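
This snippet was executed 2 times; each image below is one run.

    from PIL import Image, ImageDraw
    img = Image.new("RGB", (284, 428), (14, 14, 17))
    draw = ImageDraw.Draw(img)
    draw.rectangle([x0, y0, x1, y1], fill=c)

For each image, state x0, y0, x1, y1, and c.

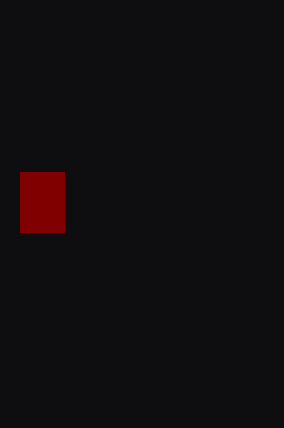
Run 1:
x0 = 20
y0 = 172
x1 = 64
y1 = 232
c = 'maroon'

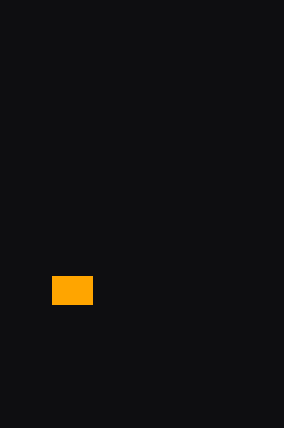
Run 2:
x0 = 52, y0 = 276, x1 = 92, y1 = 304, c = 'orange'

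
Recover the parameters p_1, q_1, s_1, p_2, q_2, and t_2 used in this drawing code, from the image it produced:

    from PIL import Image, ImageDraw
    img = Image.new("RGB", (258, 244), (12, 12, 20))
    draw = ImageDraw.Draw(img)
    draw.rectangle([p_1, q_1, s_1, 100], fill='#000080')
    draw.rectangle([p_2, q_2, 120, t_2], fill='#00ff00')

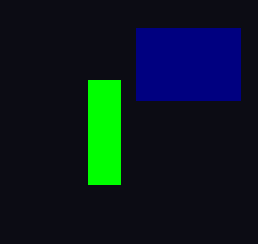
p_1 = 136
q_1 = 28
s_1 = 240
p_2 = 88
q_2 = 80
t_2 = 184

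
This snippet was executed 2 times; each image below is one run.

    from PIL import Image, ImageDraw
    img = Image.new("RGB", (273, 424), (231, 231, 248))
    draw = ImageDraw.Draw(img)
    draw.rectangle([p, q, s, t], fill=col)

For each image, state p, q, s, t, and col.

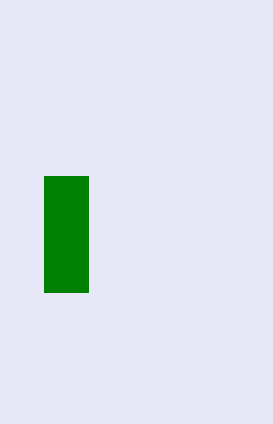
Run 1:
p = 44, q = 176, s = 88, t = 292, col = 'green'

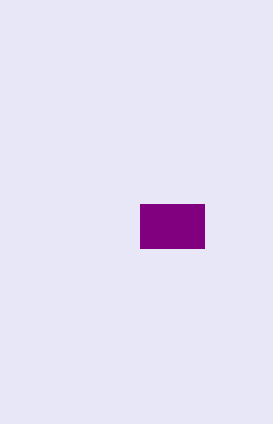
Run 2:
p = 140; q = 204; s = 204; t = 248; col = 'purple'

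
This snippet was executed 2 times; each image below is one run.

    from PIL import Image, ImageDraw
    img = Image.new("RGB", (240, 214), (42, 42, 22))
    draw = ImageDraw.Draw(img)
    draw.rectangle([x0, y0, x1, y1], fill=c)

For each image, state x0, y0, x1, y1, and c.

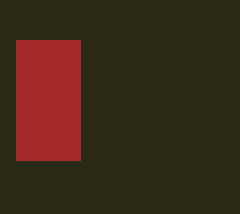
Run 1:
x0 = 16
y0 = 40
x1 = 80
y1 = 160
c = 'brown'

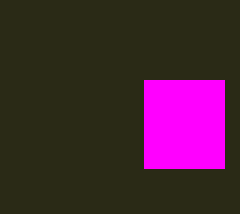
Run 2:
x0 = 144; y0 = 80; x1 = 224; y1 = 168; c = 'magenta'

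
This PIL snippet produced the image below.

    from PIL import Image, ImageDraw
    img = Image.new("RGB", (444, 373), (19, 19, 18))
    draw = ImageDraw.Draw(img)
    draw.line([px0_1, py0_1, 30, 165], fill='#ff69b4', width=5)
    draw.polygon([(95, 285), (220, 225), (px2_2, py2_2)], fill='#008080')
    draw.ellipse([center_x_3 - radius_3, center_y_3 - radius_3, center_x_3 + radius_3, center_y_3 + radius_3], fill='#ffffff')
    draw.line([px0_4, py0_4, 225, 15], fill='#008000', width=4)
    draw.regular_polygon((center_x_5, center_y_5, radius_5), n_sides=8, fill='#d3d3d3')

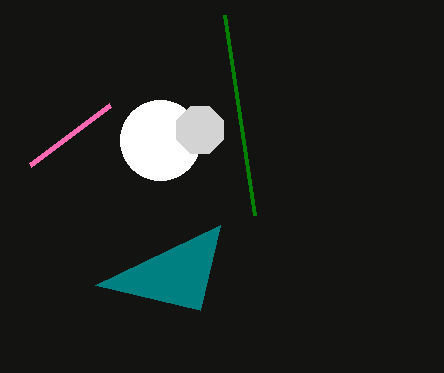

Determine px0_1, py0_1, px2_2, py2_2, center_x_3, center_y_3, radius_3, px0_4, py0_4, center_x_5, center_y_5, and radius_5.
px0_1 = 110; py0_1 = 105; px2_2 = 200; py2_2 = 310; center_x_3 = 160; center_y_3 = 140; radius_3 = 40; px0_4 = 255; py0_4 = 215; center_x_5 = 200; center_y_5 = 130; radius_5 = 25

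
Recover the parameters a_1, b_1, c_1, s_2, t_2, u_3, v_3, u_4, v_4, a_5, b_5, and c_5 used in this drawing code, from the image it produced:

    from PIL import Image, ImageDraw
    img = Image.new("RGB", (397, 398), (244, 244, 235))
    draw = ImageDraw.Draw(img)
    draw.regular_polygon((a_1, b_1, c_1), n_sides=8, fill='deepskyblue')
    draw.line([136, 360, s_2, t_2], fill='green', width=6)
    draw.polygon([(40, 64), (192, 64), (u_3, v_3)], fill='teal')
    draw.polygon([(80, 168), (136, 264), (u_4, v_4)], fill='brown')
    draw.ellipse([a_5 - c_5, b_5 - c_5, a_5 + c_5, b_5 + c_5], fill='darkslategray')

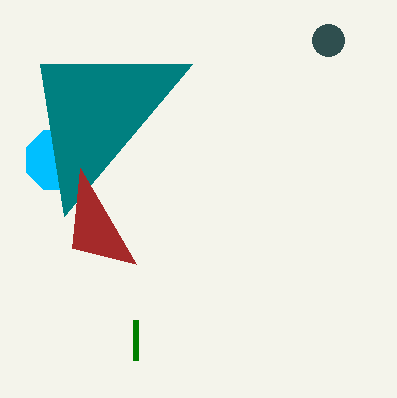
a_1 = 56
b_1 = 160
c_1 = 32
s_2 = 136
t_2 = 320
u_3 = 64
v_3 = 216
u_4 = 72
v_4 = 248
a_5 = 328
b_5 = 40
c_5 = 16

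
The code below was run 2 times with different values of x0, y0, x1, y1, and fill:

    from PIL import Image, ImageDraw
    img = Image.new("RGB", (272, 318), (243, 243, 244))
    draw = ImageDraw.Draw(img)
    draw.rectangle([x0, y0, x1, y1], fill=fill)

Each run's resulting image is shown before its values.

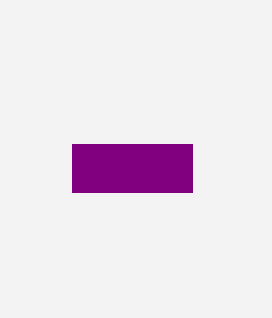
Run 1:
x0 = 72; y0 = 144; x1 = 192; y1 = 192; fill = 'purple'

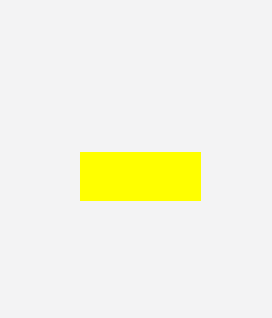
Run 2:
x0 = 80; y0 = 152; x1 = 200; y1 = 200; fill = 'yellow'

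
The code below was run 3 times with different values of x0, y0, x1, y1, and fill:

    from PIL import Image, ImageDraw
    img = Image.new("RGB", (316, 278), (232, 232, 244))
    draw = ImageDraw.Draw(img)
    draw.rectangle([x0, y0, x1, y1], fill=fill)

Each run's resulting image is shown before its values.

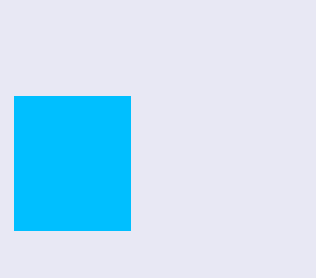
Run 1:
x0 = 14
y0 = 96
x1 = 130
y1 = 230
fill = 'deepskyblue'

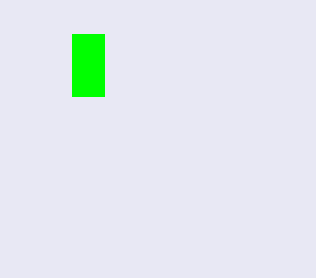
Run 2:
x0 = 72
y0 = 34
x1 = 104
y1 = 96
fill = 'lime'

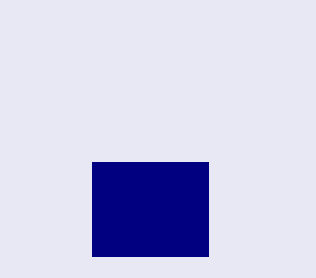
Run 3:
x0 = 92
y0 = 162
x1 = 208
y1 = 256
fill = 'navy'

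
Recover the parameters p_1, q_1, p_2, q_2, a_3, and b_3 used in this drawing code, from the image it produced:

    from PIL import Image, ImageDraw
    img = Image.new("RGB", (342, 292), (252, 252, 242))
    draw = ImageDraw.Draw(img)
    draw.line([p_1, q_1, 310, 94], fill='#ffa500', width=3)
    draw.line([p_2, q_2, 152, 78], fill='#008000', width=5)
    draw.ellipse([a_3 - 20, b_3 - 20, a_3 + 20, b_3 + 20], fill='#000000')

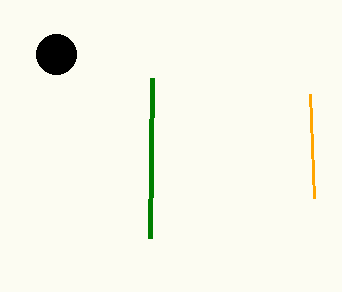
p_1 = 314
q_1 = 198
p_2 = 150
q_2 = 238
a_3 = 56
b_3 = 54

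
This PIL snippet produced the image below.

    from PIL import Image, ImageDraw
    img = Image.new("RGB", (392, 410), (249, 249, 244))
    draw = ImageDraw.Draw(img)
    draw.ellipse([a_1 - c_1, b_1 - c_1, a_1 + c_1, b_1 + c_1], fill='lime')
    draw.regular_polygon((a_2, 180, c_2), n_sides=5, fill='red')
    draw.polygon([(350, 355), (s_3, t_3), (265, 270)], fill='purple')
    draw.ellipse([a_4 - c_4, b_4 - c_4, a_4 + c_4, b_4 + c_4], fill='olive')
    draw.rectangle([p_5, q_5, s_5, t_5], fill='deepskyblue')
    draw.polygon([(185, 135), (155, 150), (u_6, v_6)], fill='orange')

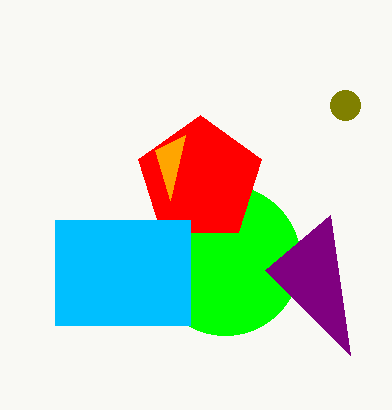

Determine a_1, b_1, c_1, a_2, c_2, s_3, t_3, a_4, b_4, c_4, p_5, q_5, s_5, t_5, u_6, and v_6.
a_1 = 225, b_1 = 260, c_1 = 75, a_2 = 200, c_2 = 65, s_3 = 330, t_3 = 215, a_4 = 345, b_4 = 105, c_4 = 15, p_5 = 55, q_5 = 220, s_5 = 190, t_5 = 325, u_6 = 170, v_6 = 200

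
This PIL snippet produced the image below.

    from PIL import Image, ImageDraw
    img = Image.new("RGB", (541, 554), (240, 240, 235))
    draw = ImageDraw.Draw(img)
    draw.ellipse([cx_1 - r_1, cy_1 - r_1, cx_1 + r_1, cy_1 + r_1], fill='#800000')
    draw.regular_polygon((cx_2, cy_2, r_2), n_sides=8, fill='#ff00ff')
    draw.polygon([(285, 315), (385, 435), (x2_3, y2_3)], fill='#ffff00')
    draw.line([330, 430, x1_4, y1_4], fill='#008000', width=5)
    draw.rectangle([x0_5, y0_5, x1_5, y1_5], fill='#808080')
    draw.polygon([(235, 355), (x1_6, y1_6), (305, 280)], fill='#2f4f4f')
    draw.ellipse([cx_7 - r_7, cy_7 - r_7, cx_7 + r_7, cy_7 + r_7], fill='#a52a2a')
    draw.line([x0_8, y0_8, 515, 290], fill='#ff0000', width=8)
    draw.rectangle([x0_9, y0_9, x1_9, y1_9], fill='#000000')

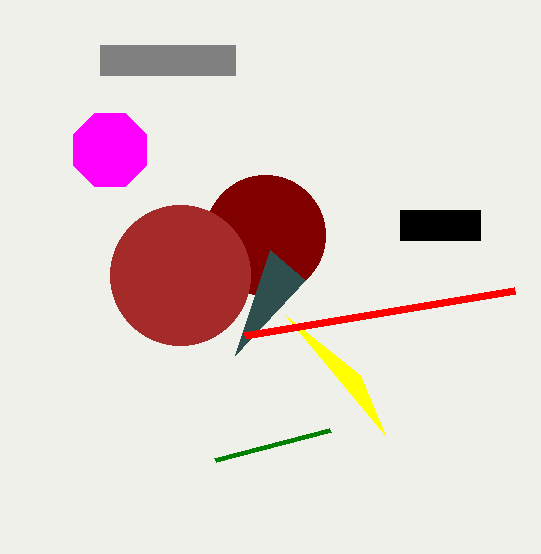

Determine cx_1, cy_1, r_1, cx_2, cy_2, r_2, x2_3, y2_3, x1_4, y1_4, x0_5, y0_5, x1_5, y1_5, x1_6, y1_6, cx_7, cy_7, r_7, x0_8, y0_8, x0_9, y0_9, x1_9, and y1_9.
cx_1 = 265; cy_1 = 235; r_1 = 60; cx_2 = 110; cy_2 = 150; r_2 = 40; x2_3 = 360; y2_3 = 375; x1_4 = 215; y1_4 = 460; x0_5 = 100; y0_5 = 45; x1_5 = 235; y1_5 = 75; x1_6 = 270; y1_6 = 250; cx_7 = 180; cy_7 = 275; r_7 = 70; x0_8 = 245; y0_8 = 335; x0_9 = 400; y0_9 = 210; x1_9 = 480; y1_9 = 240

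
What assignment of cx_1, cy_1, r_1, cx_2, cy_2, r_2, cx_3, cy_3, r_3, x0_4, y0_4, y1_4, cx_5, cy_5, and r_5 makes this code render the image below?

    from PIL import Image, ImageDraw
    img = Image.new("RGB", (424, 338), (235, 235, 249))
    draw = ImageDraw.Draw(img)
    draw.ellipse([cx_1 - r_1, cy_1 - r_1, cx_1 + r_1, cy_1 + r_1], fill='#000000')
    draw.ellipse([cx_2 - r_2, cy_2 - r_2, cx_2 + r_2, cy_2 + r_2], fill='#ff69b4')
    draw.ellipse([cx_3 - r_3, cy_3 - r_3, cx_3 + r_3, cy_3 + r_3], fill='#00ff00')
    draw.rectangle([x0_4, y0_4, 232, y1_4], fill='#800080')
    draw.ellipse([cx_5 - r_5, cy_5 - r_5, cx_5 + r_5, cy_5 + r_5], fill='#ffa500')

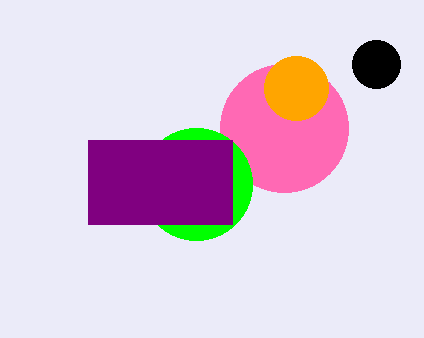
cx_1 = 376; cy_1 = 64; r_1 = 24; cx_2 = 284; cy_2 = 128; r_2 = 64; cx_3 = 196; cy_3 = 184; r_3 = 56; x0_4 = 88; y0_4 = 140; y1_4 = 224; cx_5 = 296; cy_5 = 88; r_5 = 32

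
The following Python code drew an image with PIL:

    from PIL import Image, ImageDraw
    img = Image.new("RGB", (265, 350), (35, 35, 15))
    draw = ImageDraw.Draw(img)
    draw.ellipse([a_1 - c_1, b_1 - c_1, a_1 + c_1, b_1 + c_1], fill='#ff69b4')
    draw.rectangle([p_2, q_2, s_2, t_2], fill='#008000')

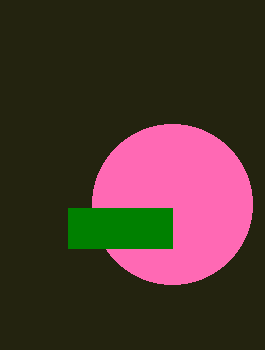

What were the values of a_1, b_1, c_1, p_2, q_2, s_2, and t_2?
a_1 = 172; b_1 = 204; c_1 = 80; p_2 = 68; q_2 = 208; s_2 = 172; t_2 = 248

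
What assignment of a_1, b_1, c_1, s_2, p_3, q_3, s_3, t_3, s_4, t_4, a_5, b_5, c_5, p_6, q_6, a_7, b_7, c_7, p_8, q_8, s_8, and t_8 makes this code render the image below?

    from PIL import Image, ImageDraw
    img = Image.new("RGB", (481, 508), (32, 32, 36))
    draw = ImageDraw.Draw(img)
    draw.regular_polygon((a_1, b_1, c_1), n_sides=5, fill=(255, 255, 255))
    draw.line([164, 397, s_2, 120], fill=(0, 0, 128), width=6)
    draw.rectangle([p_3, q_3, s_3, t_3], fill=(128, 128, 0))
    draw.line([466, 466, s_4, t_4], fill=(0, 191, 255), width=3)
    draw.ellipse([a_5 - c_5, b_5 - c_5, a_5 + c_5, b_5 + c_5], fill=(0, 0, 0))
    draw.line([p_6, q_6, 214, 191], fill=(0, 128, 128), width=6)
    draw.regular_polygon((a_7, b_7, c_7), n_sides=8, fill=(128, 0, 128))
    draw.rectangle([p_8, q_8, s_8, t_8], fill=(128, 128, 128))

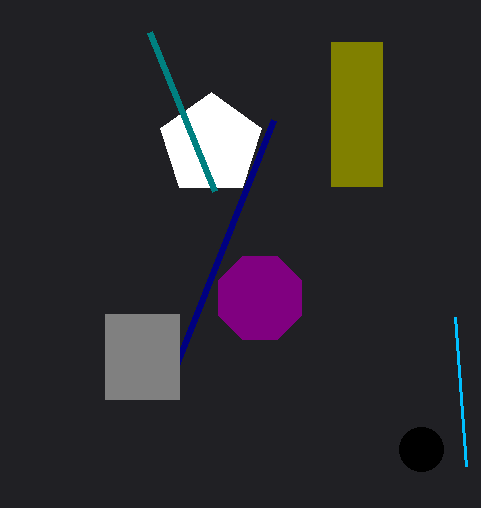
a_1 = 211
b_1 = 145
c_1 = 53
s_2 = 274
p_3 = 331
q_3 = 42
s_3 = 382
t_3 = 186
s_4 = 455
t_4 = 317
a_5 = 421
b_5 = 449
c_5 = 22
p_6 = 149
q_6 = 32
a_7 = 260
b_7 = 298
c_7 = 45
p_8 = 105
q_8 = 314
s_8 = 179
t_8 = 399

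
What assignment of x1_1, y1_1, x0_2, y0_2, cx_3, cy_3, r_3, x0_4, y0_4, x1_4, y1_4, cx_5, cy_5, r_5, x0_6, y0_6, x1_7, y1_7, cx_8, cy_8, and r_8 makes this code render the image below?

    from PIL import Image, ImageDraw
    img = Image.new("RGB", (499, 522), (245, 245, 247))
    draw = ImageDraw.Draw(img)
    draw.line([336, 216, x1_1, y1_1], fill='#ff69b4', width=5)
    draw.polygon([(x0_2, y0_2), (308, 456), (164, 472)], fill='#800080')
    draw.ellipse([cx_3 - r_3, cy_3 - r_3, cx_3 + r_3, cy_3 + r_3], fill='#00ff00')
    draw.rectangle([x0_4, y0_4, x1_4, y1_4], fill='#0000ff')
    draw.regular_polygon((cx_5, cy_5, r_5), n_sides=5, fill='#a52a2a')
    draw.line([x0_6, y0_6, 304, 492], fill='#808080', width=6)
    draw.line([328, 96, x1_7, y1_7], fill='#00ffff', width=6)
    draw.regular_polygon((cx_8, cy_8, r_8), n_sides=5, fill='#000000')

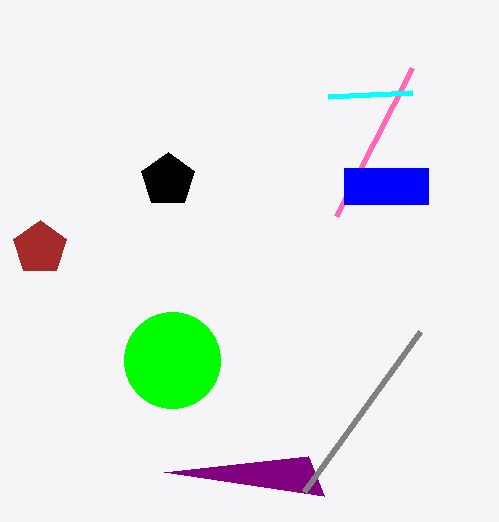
x1_1 = 412; y1_1 = 68; x0_2 = 324; y0_2 = 496; cx_3 = 172; cy_3 = 360; r_3 = 48; x0_4 = 344; y0_4 = 168; x1_4 = 428; y1_4 = 204; cx_5 = 40; cy_5 = 248; r_5 = 28; x0_6 = 420; y0_6 = 332; x1_7 = 412; y1_7 = 92; cx_8 = 168; cy_8 = 180; r_8 = 28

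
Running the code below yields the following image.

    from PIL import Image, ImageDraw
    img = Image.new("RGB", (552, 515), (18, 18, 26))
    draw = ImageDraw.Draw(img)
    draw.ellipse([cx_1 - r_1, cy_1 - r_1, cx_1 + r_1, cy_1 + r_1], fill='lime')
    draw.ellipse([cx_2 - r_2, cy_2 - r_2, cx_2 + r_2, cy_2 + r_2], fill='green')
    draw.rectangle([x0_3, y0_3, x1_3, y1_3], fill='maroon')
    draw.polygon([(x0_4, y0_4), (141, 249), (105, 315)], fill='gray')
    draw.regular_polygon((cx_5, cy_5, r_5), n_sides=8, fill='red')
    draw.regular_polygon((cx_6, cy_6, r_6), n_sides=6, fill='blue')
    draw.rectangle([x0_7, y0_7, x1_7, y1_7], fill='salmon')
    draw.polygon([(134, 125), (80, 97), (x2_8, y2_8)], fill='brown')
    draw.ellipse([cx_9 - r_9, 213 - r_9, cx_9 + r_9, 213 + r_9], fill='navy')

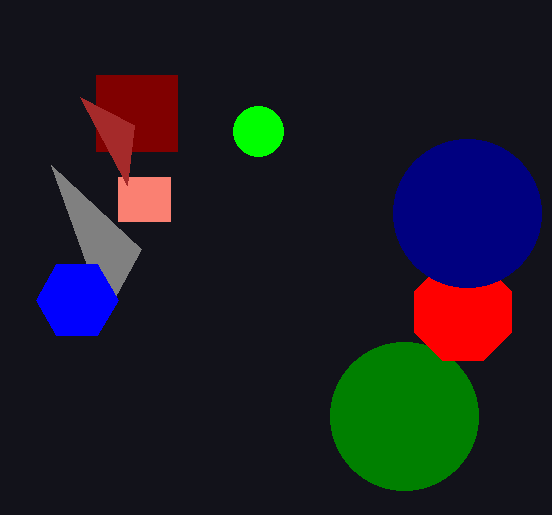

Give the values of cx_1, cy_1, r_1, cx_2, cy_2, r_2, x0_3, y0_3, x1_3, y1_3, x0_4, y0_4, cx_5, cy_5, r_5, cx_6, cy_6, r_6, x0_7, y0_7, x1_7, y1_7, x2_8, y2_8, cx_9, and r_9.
cx_1 = 258, cy_1 = 131, r_1 = 25, cx_2 = 404, cy_2 = 416, r_2 = 74, x0_3 = 96, y0_3 = 75, x1_3 = 177, y1_3 = 151, x0_4 = 51, y0_4 = 165, cx_5 = 463, cy_5 = 312, r_5 = 53, cx_6 = 77, cy_6 = 300, r_6 = 41, x0_7 = 118, y0_7 = 177, x1_7 = 170, y1_7 = 221, x2_8 = 127, y2_8 = 185, cx_9 = 467, r_9 = 74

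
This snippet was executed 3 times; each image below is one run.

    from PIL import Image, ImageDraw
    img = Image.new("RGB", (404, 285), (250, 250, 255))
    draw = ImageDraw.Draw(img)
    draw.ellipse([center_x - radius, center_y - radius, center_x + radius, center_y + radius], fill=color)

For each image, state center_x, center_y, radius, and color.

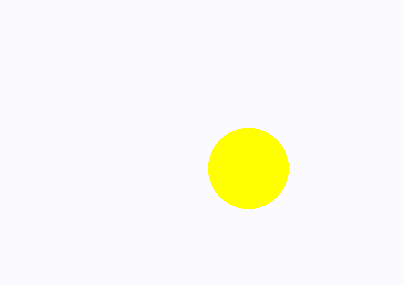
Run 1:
center_x = 248, center_y = 168, radius = 40, color = 'yellow'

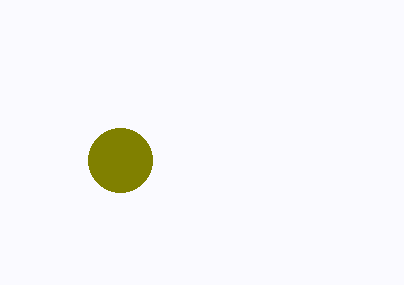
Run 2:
center_x = 120; center_y = 160; radius = 32; color = 'olive'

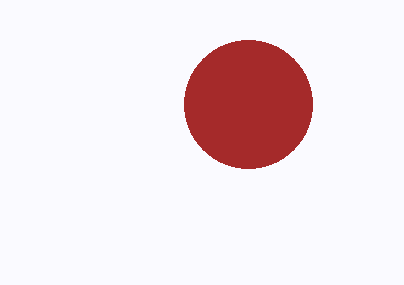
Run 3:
center_x = 248, center_y = 104, radius = 64, color = 'brown'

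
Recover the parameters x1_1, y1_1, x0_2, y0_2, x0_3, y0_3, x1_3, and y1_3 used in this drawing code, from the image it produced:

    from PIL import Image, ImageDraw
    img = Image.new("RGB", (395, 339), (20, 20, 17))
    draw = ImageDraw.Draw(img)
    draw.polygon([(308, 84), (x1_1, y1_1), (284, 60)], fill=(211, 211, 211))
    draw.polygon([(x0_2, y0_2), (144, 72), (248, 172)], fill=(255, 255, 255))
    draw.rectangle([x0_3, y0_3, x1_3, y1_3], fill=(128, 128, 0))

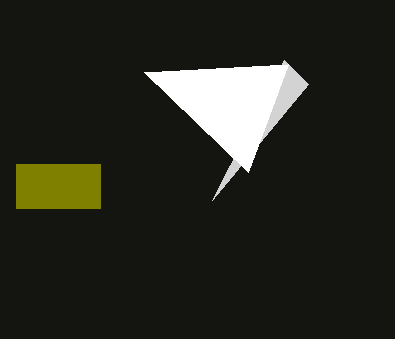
x1_1 = 212, y1_1 = 200, x0_2 = 288, y0_2 = 64, x0_3 = 16, y0_3 = 164, x1_3 = 100, y1_3 = 208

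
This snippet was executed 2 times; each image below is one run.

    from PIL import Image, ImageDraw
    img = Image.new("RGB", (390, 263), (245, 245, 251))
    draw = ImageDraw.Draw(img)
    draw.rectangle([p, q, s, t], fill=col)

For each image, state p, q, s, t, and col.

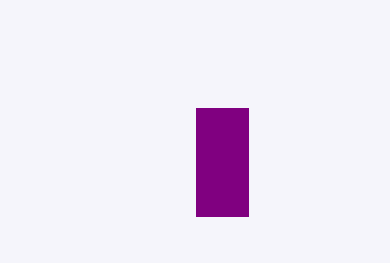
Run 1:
p = 196, q = 108, s = 248, t = 216, col = 'purple'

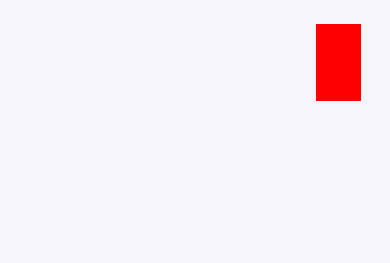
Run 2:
p = 316
q = 24
s = 360
t = 100
col = 'red'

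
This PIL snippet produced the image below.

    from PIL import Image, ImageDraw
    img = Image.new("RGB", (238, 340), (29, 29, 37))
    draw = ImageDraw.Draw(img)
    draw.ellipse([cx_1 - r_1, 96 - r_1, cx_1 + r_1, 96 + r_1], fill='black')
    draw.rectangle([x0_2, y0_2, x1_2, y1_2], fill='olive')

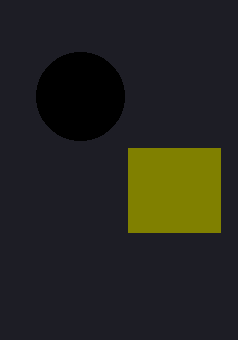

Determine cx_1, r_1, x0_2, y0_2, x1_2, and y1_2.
cx_1 = 80
r_1 = 44
x0_2 = 128
y0_2 = 148
x1_2 = 220
y1_2 = 232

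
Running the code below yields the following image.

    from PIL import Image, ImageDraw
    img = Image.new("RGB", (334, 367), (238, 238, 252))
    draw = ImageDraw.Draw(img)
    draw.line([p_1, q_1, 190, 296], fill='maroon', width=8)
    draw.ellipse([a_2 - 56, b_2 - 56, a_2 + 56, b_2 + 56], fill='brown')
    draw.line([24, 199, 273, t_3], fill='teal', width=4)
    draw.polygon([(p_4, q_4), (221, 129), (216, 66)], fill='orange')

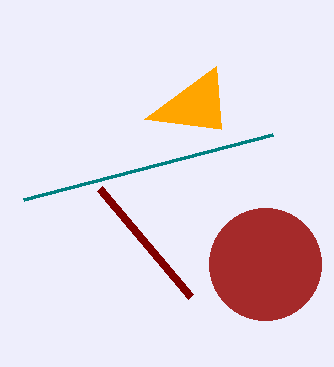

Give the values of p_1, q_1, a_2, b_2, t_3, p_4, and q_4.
p_1 = 99, q_1 = 188, a_2 = 265, b_2 = 264, t_3 = 134, p_4 = 144, q_4 = 119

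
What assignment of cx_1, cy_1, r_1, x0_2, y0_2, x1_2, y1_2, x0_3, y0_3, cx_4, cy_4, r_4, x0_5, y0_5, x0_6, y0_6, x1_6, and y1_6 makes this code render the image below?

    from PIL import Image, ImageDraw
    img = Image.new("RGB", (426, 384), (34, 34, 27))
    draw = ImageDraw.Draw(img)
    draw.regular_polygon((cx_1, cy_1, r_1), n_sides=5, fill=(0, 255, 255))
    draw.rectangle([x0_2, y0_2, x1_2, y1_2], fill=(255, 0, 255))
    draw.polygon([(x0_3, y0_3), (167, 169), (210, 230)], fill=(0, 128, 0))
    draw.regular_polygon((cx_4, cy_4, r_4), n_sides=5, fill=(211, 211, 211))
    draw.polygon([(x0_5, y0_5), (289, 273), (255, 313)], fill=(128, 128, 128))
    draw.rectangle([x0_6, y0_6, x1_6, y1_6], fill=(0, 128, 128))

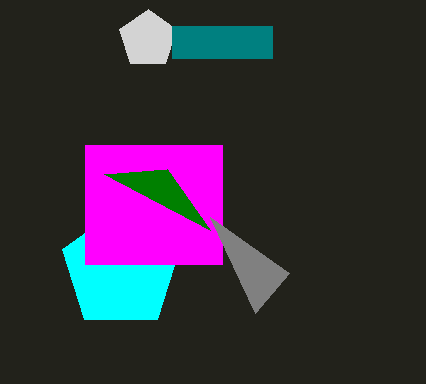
cx_1 = 121, cy_1 = 269, r_1 = 62, x0_2 = 85, y0_2 = 145, x1_2 = 222, y1_2 = 264, x0_3 = 104, y0_3 = 174, cx_4 = 148, cy_4 = 39, r_4 = 30, x0_5 = 210, y0_5 = 217, x0_6 = 172, y0_6 = 26, x1_6 = 272, y1_6 = 58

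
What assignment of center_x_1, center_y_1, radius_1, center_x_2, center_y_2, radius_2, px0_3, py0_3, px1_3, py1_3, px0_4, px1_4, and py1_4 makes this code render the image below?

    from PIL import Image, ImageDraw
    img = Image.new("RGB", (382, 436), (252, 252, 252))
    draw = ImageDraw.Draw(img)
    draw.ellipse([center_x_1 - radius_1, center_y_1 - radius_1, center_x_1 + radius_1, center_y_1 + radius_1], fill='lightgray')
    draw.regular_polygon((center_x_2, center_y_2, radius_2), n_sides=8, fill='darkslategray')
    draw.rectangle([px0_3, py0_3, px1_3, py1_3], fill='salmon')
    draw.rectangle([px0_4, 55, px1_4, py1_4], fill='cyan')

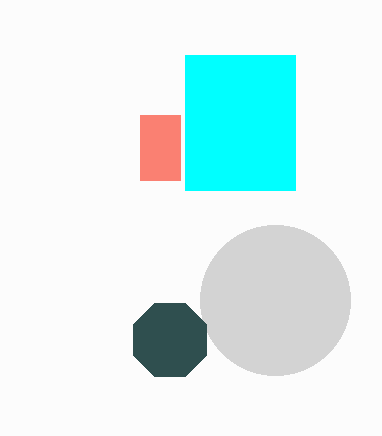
center_x_1 = 275
center_y_1 = 300
radius_1 = 75
center_x_2 = 170
center_y_2 = 340
radius_2 = 40
px0_3 = 140
py0_3 = 115
px1_3 = 180
py1_3 = 180
px0_4 = 185
px1_4 = 295
py1_4 = 190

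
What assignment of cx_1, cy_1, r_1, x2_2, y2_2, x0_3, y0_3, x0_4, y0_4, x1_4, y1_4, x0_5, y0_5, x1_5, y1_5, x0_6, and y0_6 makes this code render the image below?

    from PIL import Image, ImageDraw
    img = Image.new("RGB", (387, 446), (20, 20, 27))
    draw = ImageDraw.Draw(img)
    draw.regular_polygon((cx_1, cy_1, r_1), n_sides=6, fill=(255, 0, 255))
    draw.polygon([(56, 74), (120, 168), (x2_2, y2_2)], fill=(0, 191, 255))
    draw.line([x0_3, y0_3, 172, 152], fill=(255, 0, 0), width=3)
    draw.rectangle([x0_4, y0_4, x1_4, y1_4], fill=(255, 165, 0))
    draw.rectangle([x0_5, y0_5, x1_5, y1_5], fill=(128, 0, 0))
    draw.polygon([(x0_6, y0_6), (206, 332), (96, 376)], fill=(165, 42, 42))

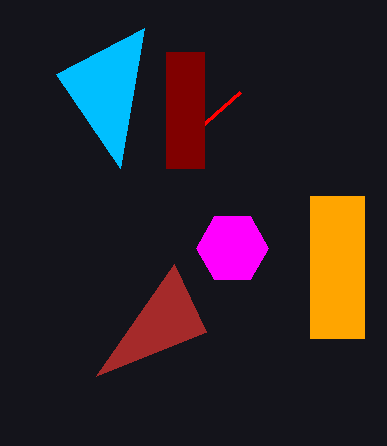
cx_1 = 232, cy_1 = 248, r_1 = 36, x2_2 = 144, y2_2 = 28, x0_3 = 240, y0_3 = 92, x0_4 = 310, y0_4 = 196, x1_4 = 364, y1_4 = 338, x0_5 = 166, y0_5 = 52, x1_5 = 204, y1_5 = 168, x0_6 = 174, y0_6 = 264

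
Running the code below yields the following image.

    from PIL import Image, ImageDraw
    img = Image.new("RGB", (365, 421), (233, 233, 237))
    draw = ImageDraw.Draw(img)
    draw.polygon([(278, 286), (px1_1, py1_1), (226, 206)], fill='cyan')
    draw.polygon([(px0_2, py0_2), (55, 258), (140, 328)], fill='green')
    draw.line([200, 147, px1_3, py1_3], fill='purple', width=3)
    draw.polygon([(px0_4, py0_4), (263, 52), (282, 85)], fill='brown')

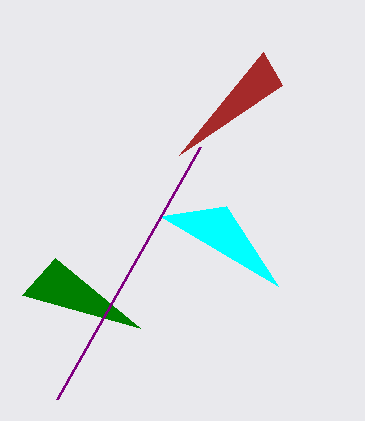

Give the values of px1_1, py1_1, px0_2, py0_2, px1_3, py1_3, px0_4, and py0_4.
px1_1 = 160
py1_1 = 216
px0_2 = 22
py0_2 = 295
px1_3 = 57
py1_3 = 399
px0_4 = 179
py0_4 = 155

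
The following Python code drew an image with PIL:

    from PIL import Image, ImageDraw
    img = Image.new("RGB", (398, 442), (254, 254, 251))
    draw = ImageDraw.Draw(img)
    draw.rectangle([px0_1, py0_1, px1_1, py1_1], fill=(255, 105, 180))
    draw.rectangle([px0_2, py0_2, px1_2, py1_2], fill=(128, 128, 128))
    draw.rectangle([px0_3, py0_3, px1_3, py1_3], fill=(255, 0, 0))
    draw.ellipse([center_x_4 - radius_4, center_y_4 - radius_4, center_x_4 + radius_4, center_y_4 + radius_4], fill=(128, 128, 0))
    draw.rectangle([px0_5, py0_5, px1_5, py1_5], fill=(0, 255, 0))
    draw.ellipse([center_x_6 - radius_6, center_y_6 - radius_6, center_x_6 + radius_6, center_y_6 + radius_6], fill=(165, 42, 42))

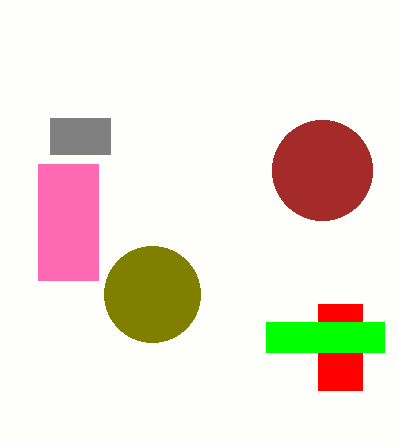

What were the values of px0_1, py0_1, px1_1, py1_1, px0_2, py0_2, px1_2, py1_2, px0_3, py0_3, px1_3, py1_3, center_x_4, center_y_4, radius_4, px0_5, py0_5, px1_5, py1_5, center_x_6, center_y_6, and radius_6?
px0_1 = 38
py0_1 = 164
px1_1 = 98
py1_1 = 280
px0_2 = 50
py0_2 = 118
px1_2 = 110
py1_2 = 154
px0_3 = 318
py0_3 = 304
px1_3 = 362
py1_3 = 390
center_x_4 = 152
center_y_4 = 294
radius_4 = 48
px0_5 = 266
py0_5 = 322
px1_5 = 384
py1_5 = 352
center_x_6 = 322
center_y_6 = 170
radius_6 = 50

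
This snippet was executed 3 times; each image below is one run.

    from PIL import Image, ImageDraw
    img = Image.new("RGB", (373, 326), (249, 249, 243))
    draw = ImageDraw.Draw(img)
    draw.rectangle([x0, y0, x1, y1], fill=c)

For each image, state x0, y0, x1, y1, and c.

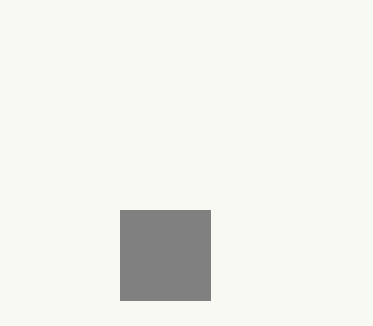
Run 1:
x0 = 120; y0 = 210; x1 = 210; y1 = 300; c = 'gray'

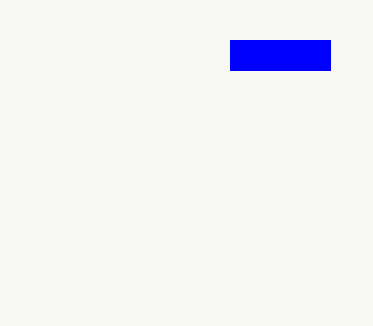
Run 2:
x0 = 230
y0 = 40
x1 = 330
y1 = 70
c = 'blue'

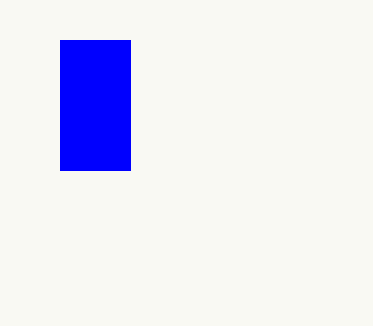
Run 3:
x0 = 60
y0 = 40
x1 = 130
y1 = 170
c = 'blue'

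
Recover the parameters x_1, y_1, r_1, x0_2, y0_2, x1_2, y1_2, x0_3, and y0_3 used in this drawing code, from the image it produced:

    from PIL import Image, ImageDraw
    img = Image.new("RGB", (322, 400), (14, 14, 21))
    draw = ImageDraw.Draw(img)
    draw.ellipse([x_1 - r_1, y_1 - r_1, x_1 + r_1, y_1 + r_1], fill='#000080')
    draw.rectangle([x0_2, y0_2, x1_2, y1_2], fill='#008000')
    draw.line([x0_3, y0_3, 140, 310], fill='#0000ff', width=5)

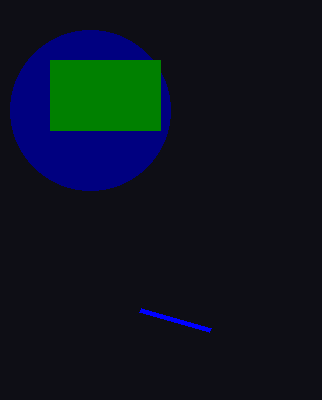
x_1 = 90; y_1 = 110; r_1 = 80; x0_2 = 50; y0_2 = 60; x1_2 = 160; y1_2 = 130; x0_3 = 210; y0_3 = 330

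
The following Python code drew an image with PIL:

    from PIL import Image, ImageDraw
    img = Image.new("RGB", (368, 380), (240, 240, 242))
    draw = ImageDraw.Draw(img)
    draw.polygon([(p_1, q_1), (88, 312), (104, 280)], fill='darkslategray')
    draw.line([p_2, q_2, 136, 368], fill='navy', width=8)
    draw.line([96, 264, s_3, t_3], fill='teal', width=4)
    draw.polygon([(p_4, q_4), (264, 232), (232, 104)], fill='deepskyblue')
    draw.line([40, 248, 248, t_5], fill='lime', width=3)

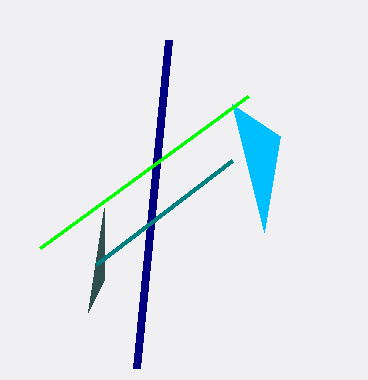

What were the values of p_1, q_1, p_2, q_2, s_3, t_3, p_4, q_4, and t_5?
p_1 = 104, q_1 = 208, p_2 = 168, q_2 = 40, s_3 = 232, t_3 = 160, p_4 = 280, q_4 = 136, t_5 = 96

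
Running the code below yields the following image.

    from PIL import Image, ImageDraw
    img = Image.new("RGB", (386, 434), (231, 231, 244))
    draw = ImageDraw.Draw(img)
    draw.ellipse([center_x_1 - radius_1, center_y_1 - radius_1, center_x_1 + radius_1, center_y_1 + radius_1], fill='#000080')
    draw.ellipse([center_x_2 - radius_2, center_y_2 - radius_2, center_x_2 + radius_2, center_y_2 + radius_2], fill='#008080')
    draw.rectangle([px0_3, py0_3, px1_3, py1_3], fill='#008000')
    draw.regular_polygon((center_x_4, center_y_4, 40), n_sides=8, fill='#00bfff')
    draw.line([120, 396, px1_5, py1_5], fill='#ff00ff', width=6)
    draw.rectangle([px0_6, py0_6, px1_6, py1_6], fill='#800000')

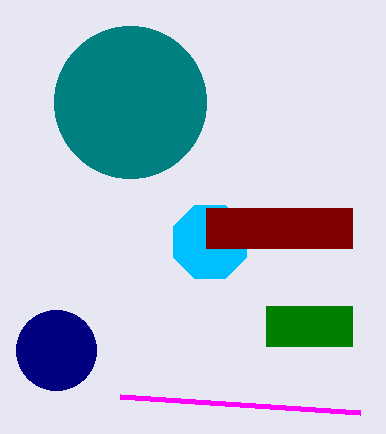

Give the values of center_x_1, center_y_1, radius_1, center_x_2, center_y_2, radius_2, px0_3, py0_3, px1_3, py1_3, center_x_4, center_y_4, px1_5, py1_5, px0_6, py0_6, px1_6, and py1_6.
center_x_1 = 56, center_y_1 = 350, radius_1 = 40, center_x_2 = 130, center_y_2 = 102, radius_2 = 76, px0_3 = 266, py0_3 = 306, px1_3 = 352, py1_3 = 346, center_x_4 = 210, center_y_4 = 242, px1_5 = 360, py1_5 = 412, px0_6 = 206, py0_6 = 208, px1_6 = 352, py1_6 = 248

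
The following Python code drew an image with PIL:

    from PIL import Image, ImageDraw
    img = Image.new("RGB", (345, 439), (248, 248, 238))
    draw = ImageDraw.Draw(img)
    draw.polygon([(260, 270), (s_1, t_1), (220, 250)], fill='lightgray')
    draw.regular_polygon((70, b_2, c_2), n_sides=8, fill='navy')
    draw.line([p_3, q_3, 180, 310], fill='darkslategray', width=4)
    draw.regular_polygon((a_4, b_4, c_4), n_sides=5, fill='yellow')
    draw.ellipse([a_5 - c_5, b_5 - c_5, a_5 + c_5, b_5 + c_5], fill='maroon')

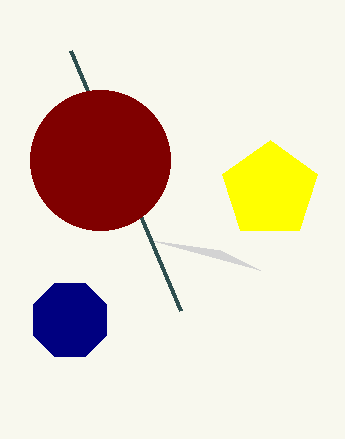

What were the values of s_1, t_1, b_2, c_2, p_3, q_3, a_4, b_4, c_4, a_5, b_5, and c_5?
s_1 = 150; t_1 = 240; b_2 = 320; c_2 = 40; p_3 = 70; q_3 = 50; a_4 = 270; b_4 = 190; c_4 = 50; a_5 = 100; b_5 = 160; c_5 = 70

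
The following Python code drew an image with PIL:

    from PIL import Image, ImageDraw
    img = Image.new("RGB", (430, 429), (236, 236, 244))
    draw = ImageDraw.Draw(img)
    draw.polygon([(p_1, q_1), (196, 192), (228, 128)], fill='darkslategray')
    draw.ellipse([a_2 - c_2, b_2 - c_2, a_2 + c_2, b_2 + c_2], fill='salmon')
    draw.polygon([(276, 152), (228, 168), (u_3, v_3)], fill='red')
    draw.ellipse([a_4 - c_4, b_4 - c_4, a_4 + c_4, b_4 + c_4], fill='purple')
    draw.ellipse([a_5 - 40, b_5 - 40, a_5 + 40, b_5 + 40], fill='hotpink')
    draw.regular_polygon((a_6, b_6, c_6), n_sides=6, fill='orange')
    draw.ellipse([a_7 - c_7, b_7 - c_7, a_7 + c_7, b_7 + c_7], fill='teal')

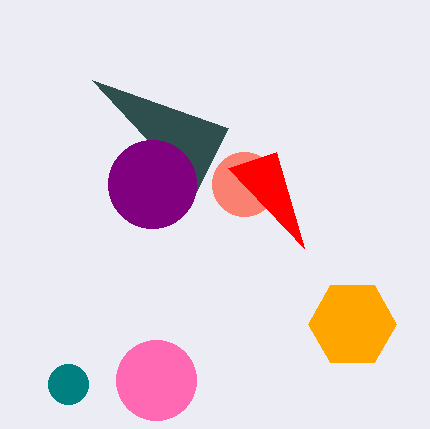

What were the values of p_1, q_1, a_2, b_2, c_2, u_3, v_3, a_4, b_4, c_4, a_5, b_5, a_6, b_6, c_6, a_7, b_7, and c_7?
p_1 = 92, q_1 = 80, a_2 = 244, b_2 = 184, c_2 = 32, u_3 = 304, v_3 = 248, a_4 = 152, b_4 = 184, c_4 = 44, a_5 = 156, b_5 = 380, a_6 = 352, b_6 = 324, c_6 = 44, a_7 = 68, b_7 = 384, c_7 = 20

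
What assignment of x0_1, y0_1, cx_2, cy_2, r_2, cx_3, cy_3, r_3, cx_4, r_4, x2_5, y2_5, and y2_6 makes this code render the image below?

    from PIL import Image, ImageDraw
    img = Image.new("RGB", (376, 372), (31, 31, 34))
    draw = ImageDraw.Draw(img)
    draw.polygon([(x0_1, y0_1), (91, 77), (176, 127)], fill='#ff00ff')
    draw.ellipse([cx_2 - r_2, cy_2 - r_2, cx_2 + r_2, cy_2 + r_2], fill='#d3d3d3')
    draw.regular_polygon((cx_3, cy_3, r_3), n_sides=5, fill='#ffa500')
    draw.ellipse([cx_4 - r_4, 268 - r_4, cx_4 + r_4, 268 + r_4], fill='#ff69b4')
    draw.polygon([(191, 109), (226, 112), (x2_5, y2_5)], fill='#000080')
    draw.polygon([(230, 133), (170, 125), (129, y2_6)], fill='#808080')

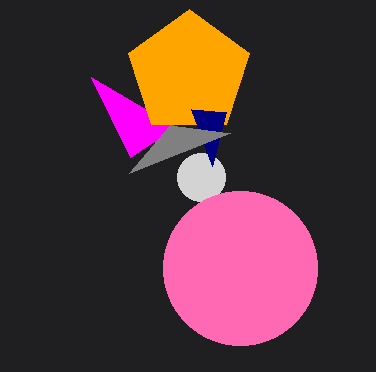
x0_1 = 130, y0_1 = 157, cx_2 = 201, cy_2 = 177, r_2 = 24, cx_3 = 189, cy_3 = 73, r_3 = 64, cx_4 = 240, r_4 = 77, x2_5 = 212, y2_5 = 166, y2_6 = 173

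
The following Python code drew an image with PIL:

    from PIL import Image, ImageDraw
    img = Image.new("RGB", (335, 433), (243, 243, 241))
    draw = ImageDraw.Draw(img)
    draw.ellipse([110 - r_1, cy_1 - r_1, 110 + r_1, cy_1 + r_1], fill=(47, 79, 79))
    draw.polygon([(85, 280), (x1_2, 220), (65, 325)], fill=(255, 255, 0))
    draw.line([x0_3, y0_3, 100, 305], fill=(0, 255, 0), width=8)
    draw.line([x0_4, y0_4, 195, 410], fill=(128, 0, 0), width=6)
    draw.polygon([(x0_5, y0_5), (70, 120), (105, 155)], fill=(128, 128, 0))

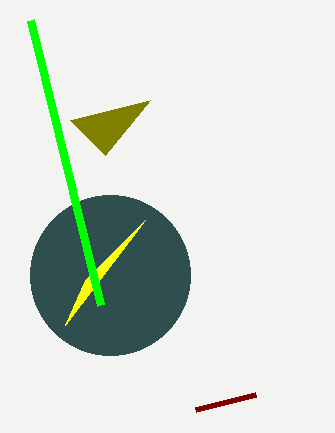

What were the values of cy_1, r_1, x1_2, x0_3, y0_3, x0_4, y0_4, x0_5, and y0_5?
cy_1 = 275, r_1 = 80, x1_2 = 145, x0_3 = 30, y0_3 = 20, x0_4 = 255, y0_4 = 395, x0_5 = 150, y0_5 = 100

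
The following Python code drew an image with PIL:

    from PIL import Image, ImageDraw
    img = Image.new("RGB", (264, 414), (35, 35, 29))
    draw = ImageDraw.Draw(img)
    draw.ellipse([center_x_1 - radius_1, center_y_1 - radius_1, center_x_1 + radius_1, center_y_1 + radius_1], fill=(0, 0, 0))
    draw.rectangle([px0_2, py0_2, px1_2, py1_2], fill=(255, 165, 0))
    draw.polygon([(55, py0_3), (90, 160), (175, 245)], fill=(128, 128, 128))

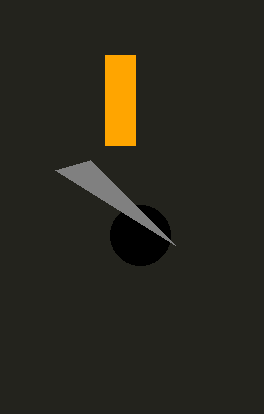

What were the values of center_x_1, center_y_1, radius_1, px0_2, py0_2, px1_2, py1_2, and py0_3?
center_x_1 = 140, center_y_1 = 235, radius_1 = 30, px0_2 = 105, py0_2 = 55, px1_2 = 135, py1_2 = 145, py0_3 = 170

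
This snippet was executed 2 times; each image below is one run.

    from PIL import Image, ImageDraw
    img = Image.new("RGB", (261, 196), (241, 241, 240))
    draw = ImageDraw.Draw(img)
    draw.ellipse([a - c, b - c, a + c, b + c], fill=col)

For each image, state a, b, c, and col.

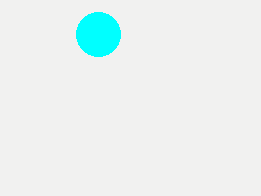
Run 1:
a = 98, b = 34, c = 22, col = 'cyan'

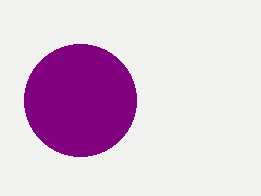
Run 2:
a = 80, b = 100, c = 56, col = 'purple'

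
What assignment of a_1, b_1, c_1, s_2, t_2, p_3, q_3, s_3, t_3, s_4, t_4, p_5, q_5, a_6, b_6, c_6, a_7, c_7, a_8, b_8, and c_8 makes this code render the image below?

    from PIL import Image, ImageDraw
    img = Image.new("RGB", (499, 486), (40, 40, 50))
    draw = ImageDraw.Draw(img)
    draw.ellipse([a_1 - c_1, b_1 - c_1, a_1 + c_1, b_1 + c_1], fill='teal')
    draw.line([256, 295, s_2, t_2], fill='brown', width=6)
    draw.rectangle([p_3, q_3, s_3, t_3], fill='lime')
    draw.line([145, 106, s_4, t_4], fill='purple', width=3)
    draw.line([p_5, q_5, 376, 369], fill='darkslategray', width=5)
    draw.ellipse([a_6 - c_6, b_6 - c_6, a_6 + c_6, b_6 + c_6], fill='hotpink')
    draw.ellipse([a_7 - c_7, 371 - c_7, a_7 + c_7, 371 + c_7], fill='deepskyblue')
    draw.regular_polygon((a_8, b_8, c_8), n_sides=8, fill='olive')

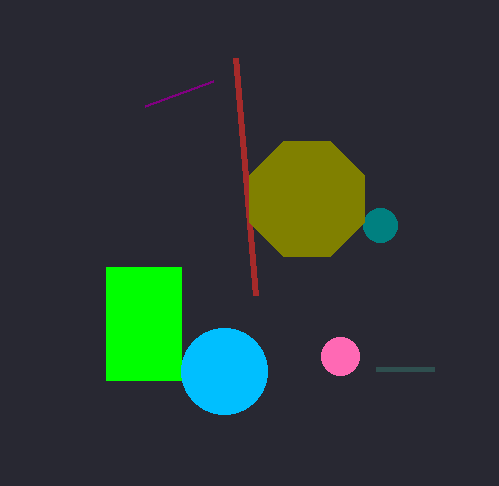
a_1 = 380
b_1 = 225
c_1 = 17
s_2 = 236
t_2 = 58
p_3 = 106
q_3 = 267
s_3 = 181
t_3 = 380
s_4 = 213
t_4 = 81
p_5 = 434
q_5 = 369
a_6 = 340
b_6 = 356
c_6 = 19
a_7 = 224
c_7 = 43
a_8 = 307
b_8 = 199
c_8 = 62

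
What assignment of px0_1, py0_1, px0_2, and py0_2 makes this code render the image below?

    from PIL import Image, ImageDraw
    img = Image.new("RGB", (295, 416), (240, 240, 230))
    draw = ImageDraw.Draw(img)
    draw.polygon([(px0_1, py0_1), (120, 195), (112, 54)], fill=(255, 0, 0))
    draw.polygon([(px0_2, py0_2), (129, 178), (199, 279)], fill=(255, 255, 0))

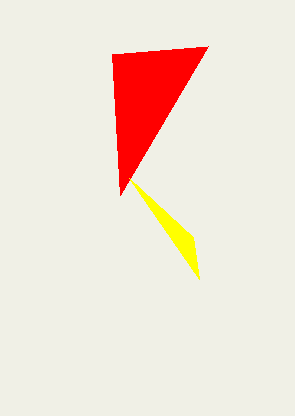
px0_1 = 208; py0_1 = 46; px0_2 = 193; py0_2 = 237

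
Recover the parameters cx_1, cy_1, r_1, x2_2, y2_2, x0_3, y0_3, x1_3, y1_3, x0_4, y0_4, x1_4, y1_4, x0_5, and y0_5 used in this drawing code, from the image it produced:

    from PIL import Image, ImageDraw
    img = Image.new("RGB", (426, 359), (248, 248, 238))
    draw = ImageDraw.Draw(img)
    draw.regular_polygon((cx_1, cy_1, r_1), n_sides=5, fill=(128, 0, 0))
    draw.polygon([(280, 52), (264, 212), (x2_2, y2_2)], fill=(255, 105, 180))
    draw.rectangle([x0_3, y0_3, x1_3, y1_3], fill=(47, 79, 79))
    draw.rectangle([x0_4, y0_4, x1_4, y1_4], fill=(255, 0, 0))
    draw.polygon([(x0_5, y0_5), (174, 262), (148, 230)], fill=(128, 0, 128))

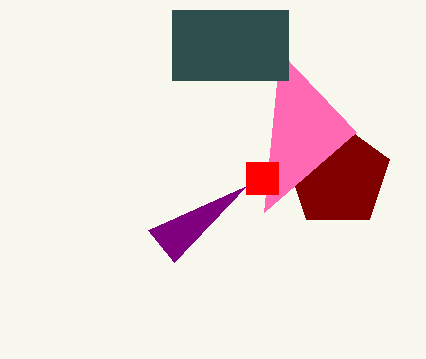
cx_1 = 338
cy_1 = 176
r_1 = 54
x2_2 = 356
y2_2 = 132
x0_3 = 172
y0_3 = 10
x1_3 = 288
y1_3 = 80
x0_4 = 246
y0_4 = 162
x1_4 = 278
y1_4 = 194
x0_5 = 246
y0_5 = 186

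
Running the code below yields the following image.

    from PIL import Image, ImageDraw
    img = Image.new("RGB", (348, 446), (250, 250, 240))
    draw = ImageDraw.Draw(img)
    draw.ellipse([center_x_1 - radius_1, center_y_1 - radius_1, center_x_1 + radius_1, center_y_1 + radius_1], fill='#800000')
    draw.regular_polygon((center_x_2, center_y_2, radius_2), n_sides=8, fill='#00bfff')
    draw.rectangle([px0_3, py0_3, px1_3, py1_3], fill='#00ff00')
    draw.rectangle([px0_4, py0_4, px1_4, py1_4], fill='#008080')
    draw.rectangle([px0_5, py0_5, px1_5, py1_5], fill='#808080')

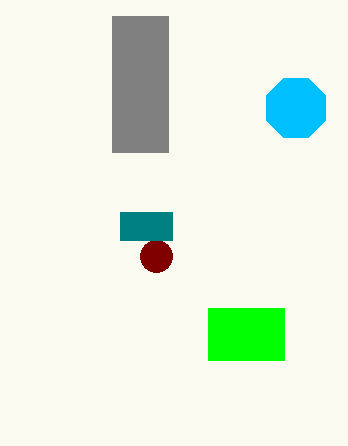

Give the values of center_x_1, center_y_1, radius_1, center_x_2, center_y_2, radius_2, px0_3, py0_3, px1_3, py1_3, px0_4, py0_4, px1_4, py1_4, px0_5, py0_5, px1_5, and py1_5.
center_x_1 = 156; center_y_1 = 256; radius_1 = 16; center_x_2 = 296; center_y_2 = 108; radius_2 = 32; px0_3 = 208; py0_3 = 308; px1_3 = 284; py1_3 = 360; px0_4 = 120; py0_4 = 212; px1_4 = 172; py1_4 = 240; px0_5 = 112; py0_5 = 16; px1_5 = 168; py1_5 = 152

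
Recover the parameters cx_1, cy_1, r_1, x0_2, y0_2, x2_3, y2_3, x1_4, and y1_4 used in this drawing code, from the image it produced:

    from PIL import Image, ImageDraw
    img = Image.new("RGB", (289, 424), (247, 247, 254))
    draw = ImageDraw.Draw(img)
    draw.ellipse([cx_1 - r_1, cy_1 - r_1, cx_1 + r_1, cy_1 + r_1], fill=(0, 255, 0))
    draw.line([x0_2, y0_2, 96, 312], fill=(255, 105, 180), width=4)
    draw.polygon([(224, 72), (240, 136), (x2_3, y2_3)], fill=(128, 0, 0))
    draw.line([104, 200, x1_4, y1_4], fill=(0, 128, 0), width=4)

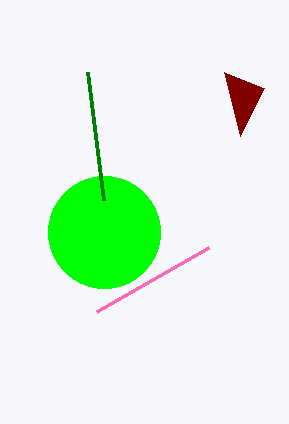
cx_1 = 104; cy_1 = 232; r_1 = 56; x0_2 = 208; y0_2 = 248; x2_3 = 264; y2_3 = 88; x1_4 = 88; y1_4 = 72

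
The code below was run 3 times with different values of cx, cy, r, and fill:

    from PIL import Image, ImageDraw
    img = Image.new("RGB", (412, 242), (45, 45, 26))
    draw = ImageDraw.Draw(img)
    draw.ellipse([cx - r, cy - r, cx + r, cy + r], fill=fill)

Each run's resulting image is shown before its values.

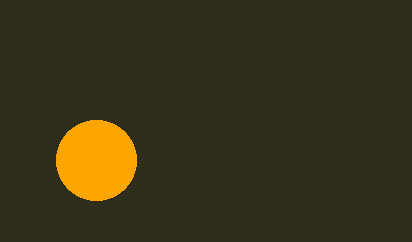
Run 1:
cx = 96; cy = 160; r = 40; fill = 'orange'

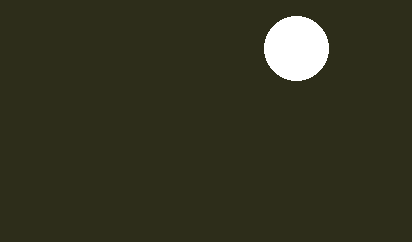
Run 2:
cx = 296
cy = 48
r = 32
fill = 'white'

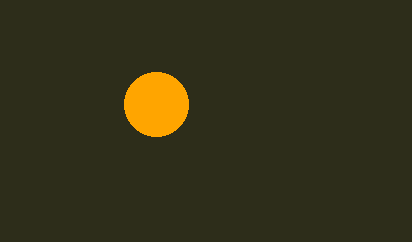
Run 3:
cx = 156, cy = 104, r = 32, fill = 'orange'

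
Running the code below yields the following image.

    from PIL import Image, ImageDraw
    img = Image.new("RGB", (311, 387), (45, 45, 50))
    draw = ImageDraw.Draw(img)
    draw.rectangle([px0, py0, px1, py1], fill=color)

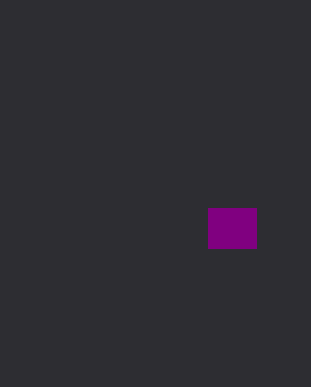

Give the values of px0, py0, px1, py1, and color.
px0 = 208; py0 = 208; px1 = 256; py1 = 248; color = 'purple'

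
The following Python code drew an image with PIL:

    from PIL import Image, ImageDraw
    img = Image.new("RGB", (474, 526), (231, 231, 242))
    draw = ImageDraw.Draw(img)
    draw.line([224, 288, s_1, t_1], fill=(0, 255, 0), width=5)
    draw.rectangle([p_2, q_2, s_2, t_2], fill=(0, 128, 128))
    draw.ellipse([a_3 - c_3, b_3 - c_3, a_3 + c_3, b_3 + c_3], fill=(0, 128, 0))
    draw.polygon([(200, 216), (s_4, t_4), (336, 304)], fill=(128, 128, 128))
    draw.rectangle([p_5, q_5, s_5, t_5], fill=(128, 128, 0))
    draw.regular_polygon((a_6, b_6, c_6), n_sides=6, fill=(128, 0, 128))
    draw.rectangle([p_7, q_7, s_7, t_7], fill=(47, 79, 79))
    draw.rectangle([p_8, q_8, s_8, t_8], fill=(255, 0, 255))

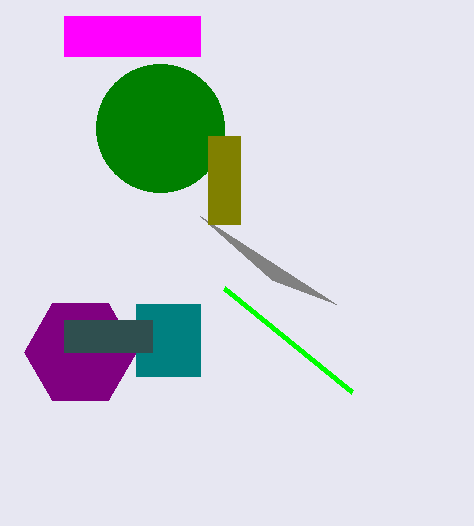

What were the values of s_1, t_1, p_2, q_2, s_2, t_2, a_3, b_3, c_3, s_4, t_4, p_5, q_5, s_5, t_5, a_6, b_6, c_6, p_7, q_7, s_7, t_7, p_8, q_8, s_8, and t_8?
s_1 = 352; t_1 = 392; p_2 = 136; q_2 = 304; s_2 = 200; t_2 = 376; a_3 = 160; b_3 = 128; c_3 = 64; s_4 = 272; t_4 = 280; p_5 = 208; q_5 = 136; s_5 = 240; t_5 = 224; a_6 = 80; b_6 = 352; c_6 = 56; p_7 = 64; q_7 = 320; s_7 = 152; t_7 = 352; p_8 = 64; q_8 = 16; s_8 = 200; t_8 = 56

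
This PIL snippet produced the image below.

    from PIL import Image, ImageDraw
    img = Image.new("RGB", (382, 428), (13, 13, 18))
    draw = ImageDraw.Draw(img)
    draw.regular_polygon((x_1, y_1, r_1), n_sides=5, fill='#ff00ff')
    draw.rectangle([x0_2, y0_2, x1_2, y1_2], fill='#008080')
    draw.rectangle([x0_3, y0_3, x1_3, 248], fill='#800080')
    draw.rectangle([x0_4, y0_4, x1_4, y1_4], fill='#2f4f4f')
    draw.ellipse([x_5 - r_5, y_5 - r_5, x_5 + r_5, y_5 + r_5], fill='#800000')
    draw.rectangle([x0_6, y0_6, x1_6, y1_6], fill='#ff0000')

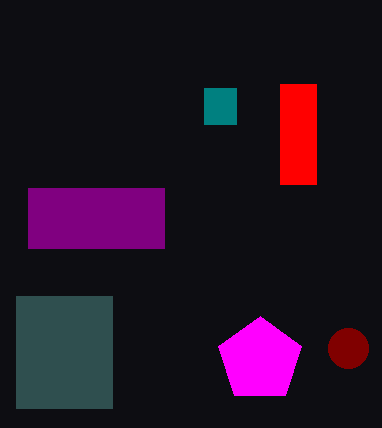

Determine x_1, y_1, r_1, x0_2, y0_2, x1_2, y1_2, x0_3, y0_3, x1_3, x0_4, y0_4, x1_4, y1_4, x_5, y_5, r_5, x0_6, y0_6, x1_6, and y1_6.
x_1 = 260; y_1 = 360; r_1 = 44; x0_2 = 204; y0_2 = 88; x1_2 = 236; y1_2 = 124; x0_3 = 28; y0_3 = 188; x1_3 = 164; x0_4 = 16; y0_4 = 296; x1_4 = 112; y1_4 = 408; x_5 = 348; y_5 = 348; r_5 = 20; x0_6 = 280; y0_6 = 84; x1_6 = 316; y1_6 = 184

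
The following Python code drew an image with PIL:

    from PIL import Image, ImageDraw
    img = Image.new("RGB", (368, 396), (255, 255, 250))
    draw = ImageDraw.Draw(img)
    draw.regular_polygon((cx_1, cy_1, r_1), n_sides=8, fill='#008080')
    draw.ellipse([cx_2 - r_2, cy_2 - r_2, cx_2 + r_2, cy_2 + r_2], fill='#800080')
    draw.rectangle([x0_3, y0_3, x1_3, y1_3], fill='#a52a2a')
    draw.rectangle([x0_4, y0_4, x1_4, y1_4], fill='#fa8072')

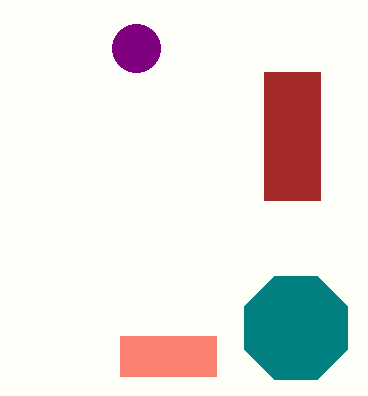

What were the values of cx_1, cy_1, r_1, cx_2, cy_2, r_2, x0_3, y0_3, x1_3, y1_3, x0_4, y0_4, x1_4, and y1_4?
cx_1 = 296, cy_1 = 328, r_1 = 56, cx_2 = 136, cy_2 = 48, r_2 = 24, x0_3 = 264, y0_3 = 72, x1_3 = 320, y1_3 = 200, x0_4 = 120, y0_4 = 336, x1_4 = 216, y1_4 = 376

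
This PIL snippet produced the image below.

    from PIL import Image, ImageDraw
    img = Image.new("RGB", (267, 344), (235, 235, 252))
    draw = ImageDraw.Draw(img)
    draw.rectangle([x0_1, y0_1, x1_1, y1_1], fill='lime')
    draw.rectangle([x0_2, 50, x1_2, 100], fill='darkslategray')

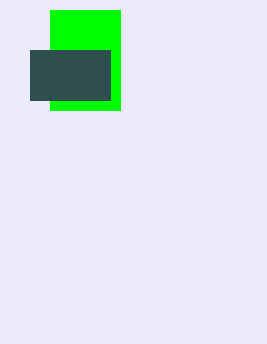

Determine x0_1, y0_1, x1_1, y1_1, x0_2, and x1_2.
x0_1 = 50, y0_1 = 10, x1_1 = 120, y1_1 = 110, x0_2 = 30, x1_2 = 110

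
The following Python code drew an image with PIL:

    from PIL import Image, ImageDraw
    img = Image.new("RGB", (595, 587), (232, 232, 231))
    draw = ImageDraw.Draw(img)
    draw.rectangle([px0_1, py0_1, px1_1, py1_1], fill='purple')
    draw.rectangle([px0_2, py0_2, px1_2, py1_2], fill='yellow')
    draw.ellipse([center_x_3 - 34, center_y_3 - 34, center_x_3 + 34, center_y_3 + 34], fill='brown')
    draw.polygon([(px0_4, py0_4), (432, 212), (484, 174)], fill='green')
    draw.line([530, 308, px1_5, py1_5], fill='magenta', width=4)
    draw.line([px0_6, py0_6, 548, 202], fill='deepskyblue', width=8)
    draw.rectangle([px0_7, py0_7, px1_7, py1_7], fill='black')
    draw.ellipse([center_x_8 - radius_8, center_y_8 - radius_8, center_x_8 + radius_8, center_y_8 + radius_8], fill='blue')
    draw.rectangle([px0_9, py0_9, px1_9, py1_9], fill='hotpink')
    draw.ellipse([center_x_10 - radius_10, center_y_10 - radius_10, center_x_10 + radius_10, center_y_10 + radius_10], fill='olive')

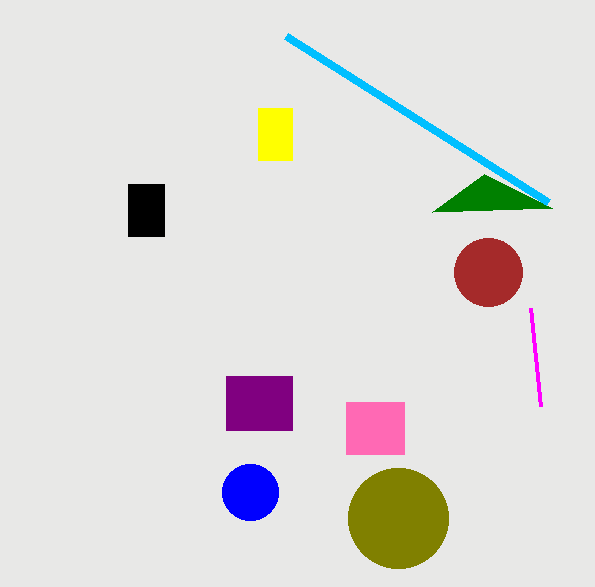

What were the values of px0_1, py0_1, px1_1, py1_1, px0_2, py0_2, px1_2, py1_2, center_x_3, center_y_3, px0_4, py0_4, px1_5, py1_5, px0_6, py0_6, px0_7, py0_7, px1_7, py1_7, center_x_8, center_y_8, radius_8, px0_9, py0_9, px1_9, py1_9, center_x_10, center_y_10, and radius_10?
px0_1 = 226, py0_1 = 376, px1_1 = 292, py1_1 = 430, px0_2 = 258, py0_2 = 108, px1_2 = 292, py1_2 = 160, center_x_3 = 488, center_y_3 = 272, px0_4 = 552, py0_4 = 208, px1_5 = 540, py1_5 = 406, px0_6 = 286, py0_6 = 36, px0_7 = 128, py0_7 = 184, px1_7 = 164, py1_7 = 236, center_x_8 = 250, center_y_8 = 492, radius_8 = 28, px0_9 = 346, py0_9 = 402, px1_9 = 404, py1_9 = 454, center_x_10 = 398, center_y_10 = 518, radius_10 = 50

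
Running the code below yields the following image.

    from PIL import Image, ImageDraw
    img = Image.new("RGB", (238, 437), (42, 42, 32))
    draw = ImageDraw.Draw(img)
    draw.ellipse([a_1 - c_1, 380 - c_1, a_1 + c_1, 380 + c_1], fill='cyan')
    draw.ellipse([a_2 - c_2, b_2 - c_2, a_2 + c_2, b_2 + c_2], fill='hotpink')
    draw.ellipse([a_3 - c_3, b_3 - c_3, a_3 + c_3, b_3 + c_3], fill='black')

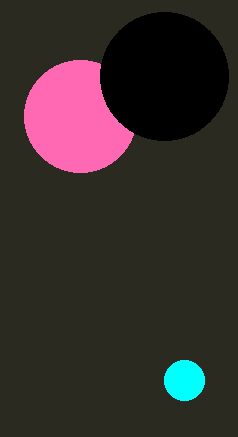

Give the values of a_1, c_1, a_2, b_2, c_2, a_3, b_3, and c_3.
a_1 = 184; c_1 = 20; a_2 = 80; b_2 = 116; c_2 = 56; a_3 = 164; b_3 = 76; c_3 = 64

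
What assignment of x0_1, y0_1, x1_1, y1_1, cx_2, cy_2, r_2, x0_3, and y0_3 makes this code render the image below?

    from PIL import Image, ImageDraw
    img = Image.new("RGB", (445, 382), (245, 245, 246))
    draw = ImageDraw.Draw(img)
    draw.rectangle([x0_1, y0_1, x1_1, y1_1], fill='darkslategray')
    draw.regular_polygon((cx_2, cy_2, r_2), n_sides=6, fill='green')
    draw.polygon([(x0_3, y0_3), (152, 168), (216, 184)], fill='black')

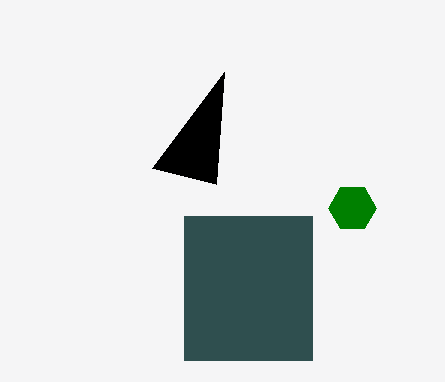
x0_1 = 184, y0_1 = 216, x1_1 = 312, y1_1 = 360, cx_2 = 352, cy_2 = 208, r_2 = 24, x0_3 = 224, y0_3 = 72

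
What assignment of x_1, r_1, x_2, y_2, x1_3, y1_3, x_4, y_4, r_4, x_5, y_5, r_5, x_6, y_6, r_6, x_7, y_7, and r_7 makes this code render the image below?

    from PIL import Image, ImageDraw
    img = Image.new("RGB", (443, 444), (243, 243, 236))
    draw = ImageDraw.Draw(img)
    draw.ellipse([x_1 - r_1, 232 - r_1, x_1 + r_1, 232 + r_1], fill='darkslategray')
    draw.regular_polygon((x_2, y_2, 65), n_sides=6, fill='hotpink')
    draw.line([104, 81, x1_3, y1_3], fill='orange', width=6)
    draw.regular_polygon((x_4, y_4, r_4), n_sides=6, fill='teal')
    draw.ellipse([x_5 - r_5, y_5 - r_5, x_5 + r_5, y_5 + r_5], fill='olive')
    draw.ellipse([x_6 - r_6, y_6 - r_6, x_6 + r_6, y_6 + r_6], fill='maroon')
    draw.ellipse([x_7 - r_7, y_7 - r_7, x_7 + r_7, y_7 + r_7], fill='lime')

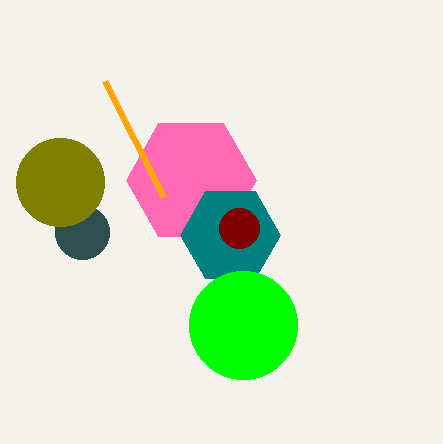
x_1 = 82
r_1 = 27
x_2 = 191
y_2 = 180
x1_3 = 163
y1_3 = 197
x_4 = 230
y_4 = 235
r_4 = 50
x_5 = 60
y_5 = 182
r_5 = 44
x_6 = 239
y_6 = 228
r_6 = 20
x_7 = 243
y_7 = 325
r_7 = 54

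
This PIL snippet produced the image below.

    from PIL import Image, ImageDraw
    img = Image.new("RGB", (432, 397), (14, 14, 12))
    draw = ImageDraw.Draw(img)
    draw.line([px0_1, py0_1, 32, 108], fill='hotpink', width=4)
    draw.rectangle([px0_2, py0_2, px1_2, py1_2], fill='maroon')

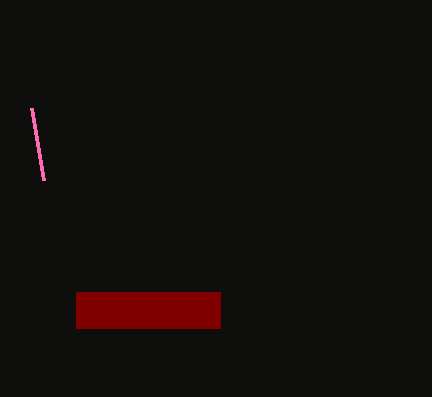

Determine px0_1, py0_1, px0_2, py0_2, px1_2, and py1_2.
px0_1 = 44
py0_1 = 180
px0_2 = 76
py0_2 = 292
px1_2 = 220
py1_2 = 328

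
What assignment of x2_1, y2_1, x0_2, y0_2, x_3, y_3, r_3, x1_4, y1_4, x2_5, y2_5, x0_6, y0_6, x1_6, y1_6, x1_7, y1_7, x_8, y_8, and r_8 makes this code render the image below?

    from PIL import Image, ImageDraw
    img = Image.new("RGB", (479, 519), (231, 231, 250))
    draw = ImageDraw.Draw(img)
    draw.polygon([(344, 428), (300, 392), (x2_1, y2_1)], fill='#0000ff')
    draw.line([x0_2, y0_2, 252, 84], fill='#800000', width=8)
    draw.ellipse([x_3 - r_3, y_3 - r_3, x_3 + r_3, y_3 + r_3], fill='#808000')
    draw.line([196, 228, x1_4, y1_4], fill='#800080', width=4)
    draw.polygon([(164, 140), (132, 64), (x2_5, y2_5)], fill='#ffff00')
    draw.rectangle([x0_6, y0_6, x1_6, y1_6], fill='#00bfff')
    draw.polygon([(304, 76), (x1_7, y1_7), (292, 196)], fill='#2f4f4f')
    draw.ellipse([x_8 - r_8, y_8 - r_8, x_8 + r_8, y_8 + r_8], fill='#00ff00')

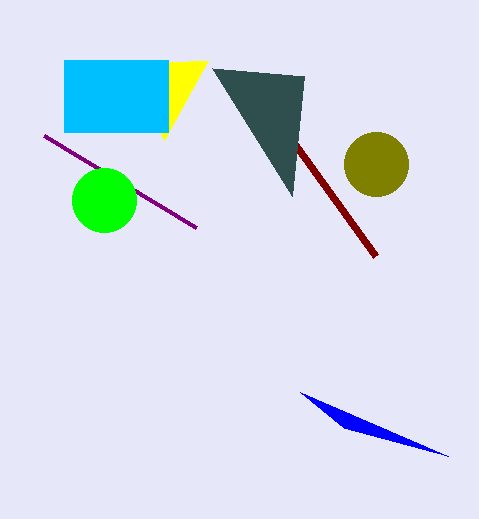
x2_1 = 448, y2_1 = 456, x0_2 = 376, y0_2 = 256, x_3 = 376, y_3 = 164, r_3 = 32, x1_4 = 44, y1_4 = 136, x2_5 = 208, y2_5 = 60, x0_6 = 64, y0_6 = 60, x1_6 = 168, y1_6 = 132, x1_7 = 212, y1_7 = 68, x_8 = 104, y_8 = 200, r_8 = 32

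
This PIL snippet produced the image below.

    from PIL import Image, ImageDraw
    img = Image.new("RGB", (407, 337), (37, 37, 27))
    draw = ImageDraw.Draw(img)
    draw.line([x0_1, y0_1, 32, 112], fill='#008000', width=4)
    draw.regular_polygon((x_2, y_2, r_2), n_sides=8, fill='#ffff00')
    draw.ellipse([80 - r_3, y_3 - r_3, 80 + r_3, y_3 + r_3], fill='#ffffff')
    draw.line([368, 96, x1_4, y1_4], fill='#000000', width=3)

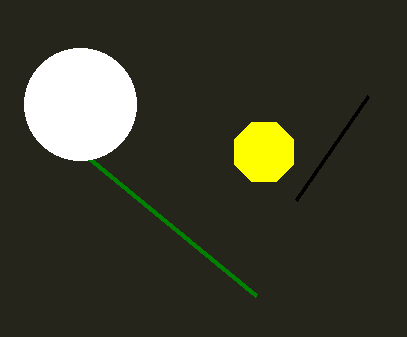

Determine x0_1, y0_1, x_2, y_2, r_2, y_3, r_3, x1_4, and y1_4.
x0_1 = 256
y0_1 = 296
x_2 = 264
y_2 = 152
r_2 = 32
y_3 = 104
r_3 = 56
x1_4 = 296
y1_4 = 200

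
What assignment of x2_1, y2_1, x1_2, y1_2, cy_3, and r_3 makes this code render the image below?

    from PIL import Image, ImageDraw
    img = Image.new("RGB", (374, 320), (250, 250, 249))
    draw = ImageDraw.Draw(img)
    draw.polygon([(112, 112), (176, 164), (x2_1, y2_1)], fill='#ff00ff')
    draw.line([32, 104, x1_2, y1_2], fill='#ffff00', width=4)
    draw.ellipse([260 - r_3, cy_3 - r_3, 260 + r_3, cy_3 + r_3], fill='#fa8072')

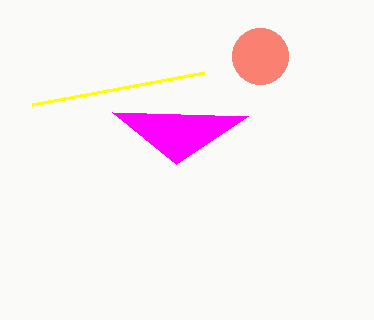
x2_1 = 248
y2_1 = 116
x1_2 = 204
y1_2 = 72
cy_3 = 56
r_3 = 28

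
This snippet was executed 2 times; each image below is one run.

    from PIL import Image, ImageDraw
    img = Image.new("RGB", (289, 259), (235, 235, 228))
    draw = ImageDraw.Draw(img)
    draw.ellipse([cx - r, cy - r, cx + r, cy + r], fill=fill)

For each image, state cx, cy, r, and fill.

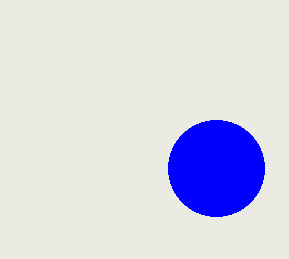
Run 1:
cx = 216
cy = 168
r = 48
fill = 'blue'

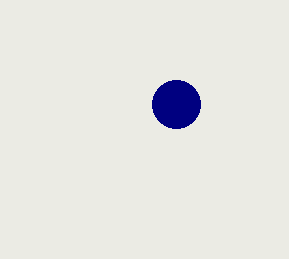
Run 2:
cx = 176
cy = 104
r = 24
fill = 'navy'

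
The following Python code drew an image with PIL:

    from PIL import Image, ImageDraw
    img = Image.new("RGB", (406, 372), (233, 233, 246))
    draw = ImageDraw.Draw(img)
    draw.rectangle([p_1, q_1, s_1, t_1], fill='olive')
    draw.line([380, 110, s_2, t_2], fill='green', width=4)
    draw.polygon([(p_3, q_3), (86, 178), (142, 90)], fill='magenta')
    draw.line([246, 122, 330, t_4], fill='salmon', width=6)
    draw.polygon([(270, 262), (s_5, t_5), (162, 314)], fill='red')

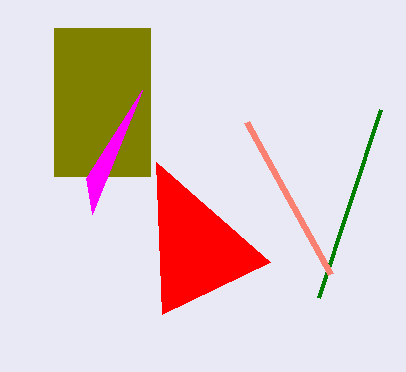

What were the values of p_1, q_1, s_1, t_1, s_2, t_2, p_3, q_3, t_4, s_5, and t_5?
p_1 = 54; q_1 = 28; s_1 = 150; t_1 = 176; s_2 = 318; t_2 = 298; p_3 = 92; q_3 = 214; t_4 = 274; s_5 = 156; t_5 = 162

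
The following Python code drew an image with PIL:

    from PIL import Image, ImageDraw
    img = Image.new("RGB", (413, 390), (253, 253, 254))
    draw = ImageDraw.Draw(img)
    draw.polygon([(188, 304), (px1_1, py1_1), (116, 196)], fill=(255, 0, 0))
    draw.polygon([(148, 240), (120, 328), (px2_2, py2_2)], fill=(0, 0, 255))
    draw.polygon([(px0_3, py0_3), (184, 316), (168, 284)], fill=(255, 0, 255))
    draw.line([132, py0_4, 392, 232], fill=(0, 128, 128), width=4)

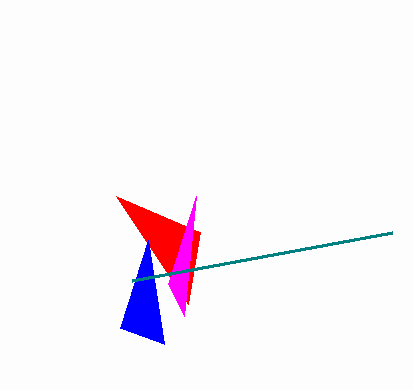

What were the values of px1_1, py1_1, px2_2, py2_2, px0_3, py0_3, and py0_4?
px1_1 = 200, py1_1 = 232, px2_2 = 164, py2_2 = 344, px0_3 = 196, py0_3 = 196, py0_4 = 280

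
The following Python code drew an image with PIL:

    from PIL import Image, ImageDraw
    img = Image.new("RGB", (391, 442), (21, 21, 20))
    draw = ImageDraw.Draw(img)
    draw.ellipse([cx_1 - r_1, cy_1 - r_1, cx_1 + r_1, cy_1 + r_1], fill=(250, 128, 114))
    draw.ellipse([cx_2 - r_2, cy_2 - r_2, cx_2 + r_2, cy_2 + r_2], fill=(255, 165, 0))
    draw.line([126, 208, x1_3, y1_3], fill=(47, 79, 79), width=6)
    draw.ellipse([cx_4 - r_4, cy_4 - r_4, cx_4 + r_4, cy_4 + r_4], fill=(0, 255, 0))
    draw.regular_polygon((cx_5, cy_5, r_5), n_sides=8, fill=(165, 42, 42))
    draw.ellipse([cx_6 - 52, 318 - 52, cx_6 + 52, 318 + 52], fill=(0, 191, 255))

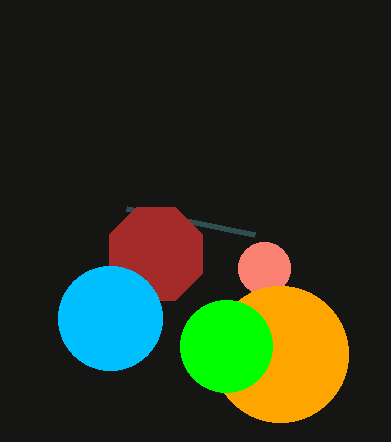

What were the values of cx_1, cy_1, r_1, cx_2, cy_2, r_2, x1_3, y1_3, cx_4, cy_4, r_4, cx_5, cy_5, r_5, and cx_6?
cx_1 = 264
cy_1 = 268
r_1 = 26
cx_2 = 280
cy_2 = 354
r_2 = 68
x1_3 = 254
y1_3 = 234
cx_4 = 226
cy_4 = 346
r_4 = 46
cx_5 = 156
cy_5 = 254
r_5 = 50
cx_6 = 110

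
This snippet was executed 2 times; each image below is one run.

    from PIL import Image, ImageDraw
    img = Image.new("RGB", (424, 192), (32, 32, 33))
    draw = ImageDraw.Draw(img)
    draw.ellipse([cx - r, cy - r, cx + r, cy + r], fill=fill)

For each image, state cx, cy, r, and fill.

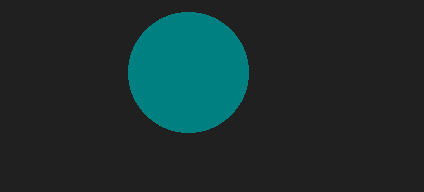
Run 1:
cx = 188, cy = 72, r = 60, fill = 'teal'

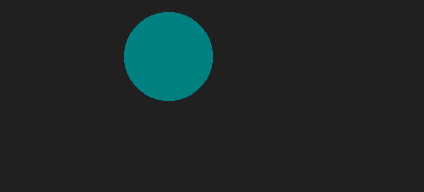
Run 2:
cx = 168; cy = 56; r = 44; fill = 'teal'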